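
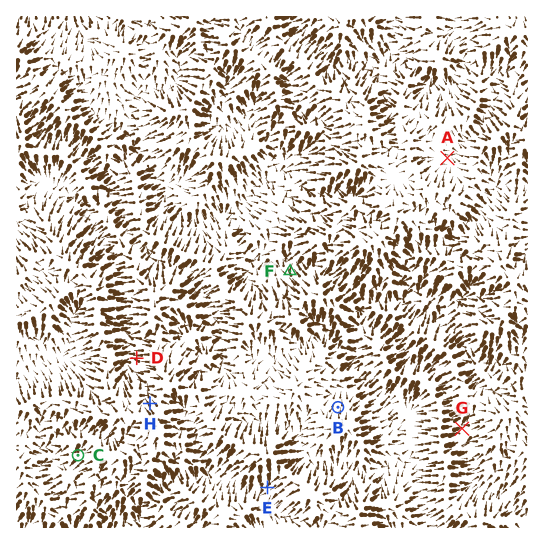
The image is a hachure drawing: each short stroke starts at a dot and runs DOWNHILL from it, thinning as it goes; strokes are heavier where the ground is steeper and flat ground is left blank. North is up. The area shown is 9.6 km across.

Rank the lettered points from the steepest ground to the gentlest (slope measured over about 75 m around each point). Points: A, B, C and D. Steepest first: D C B A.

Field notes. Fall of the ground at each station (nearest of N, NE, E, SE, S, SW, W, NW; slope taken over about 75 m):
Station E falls SW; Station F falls N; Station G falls W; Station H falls NW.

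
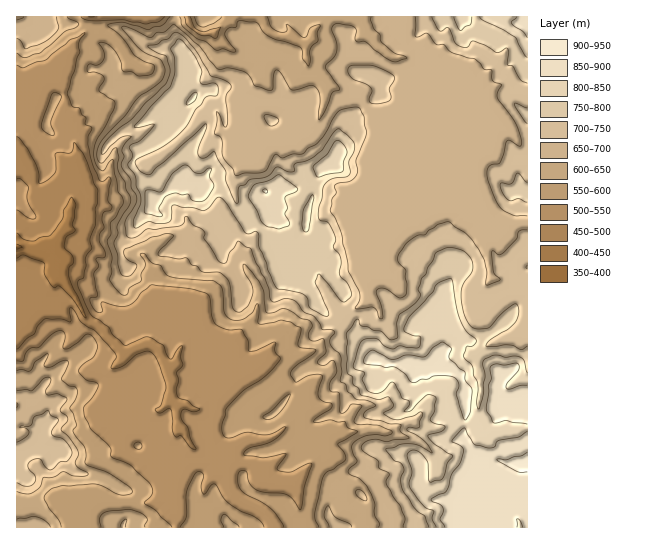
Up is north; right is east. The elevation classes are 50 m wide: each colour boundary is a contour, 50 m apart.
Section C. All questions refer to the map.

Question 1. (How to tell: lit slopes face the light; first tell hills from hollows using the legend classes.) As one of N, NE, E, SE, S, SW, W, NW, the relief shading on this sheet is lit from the SE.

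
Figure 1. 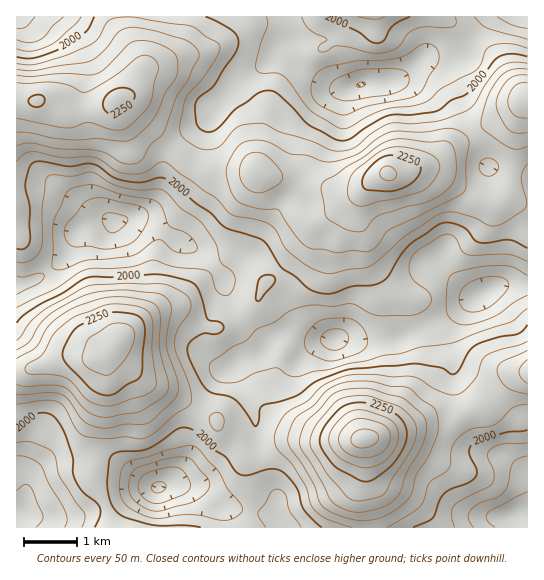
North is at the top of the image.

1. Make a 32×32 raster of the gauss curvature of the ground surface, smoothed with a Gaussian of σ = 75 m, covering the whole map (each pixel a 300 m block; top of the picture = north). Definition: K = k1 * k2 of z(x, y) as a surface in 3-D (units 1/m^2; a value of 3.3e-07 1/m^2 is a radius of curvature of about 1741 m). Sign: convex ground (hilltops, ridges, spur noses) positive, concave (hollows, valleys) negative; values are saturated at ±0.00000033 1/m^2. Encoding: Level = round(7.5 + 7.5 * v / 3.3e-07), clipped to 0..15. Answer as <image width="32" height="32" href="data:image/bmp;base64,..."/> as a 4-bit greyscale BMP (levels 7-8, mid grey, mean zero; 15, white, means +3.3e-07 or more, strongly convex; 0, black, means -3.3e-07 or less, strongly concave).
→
<image width="32" height="32" href="data:image/bmp;base64,Qk12AgAAAAAAAHYAAAAoAAAAIAAAACAAAAABAAQAAAAAAAACAAATCwAAEwsAABAAAAAAAAAAAAAAABEREQAiIiIAMzMzAERERABVVVUAZmZmAHd3dwCIiIgAmZmZAKqqqgC7u7sAzMzMAN3d3QDu7u4A////AJeYgzV2d4dnh1Z3Z3Znict3h2E3+WR4V4WKy5lneHiIeHima/2XV3jLdnd5eHeIhZh5h1i6p4iGeHdlRIl3qHiXdmU2h2hmhFd3iql2d3mHZnZGeZVnlnZ1af/+ZmaHiHiWaIeIdch3Z1i92lZGamhr+Xd3dzOYZkd4ioZmRolniIasiKk0dmeJaZd3aHh1RedFiIiIeNp3eDSYaHZ6dobCVrmGZ5iJaGc5hld3dneElpeYuWq3iHl3f/Y4lnZ4eXepmN6HhphodmzHV4ZleHlmiXqrUoR2aXdnZ4eHV6l3d5d4h1aXmIh2aHd4ionudjh3d3d3ZXl5Z3l3ZnhUi6VjNleHWIZHd1d3d2WahGeH6FdomFirZ5l4h4iXiah4Z4idaalVmHaJiJeIhne6eHZ3d3utdXh3dkh3dYd3hnmXhnl4eGh4Z5d3iFdneHJXiYlWhYhneGeqdWdJf4eWSHaLhtjcVIdW63ZlJf9pibxjeYdjeXV1Z6p3hoqah2dZdWeId2Z0aYdmh3eYZoaGJXd4iDnId4mndodnh3l3hER4jHdLqpeMlniHmndodod1rFuHOKlneGdohnqPfKd3Z793d3hmeneIaGZIa3hmZ6h6qWV3ebhod3iHiGWXSWizNbyHeIiHh4d4mHdn2Xh3M2eIeHdodoh2d2dndjeHdmZ5"/>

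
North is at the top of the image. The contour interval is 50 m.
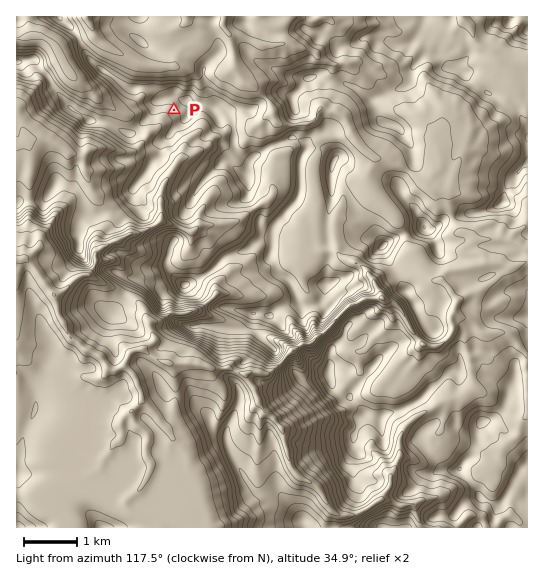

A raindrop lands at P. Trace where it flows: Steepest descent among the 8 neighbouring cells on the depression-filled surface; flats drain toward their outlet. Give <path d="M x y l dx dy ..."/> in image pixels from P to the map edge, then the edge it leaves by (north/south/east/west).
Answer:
<path d="M174 110l-1 0-12 12-2 4-4 4-4 1-4 4 0 2-13 14-16 0-5-2-20 0-8 6-7 0-1-1-8-1-6-6-17-8-21 0-7 7-1 0"/>
exit: west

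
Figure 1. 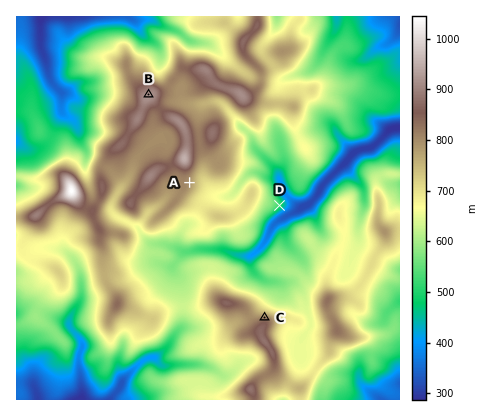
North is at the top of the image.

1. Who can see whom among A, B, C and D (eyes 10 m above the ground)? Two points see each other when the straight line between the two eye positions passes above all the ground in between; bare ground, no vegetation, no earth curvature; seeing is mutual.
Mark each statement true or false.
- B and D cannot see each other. true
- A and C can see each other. true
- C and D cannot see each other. false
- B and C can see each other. false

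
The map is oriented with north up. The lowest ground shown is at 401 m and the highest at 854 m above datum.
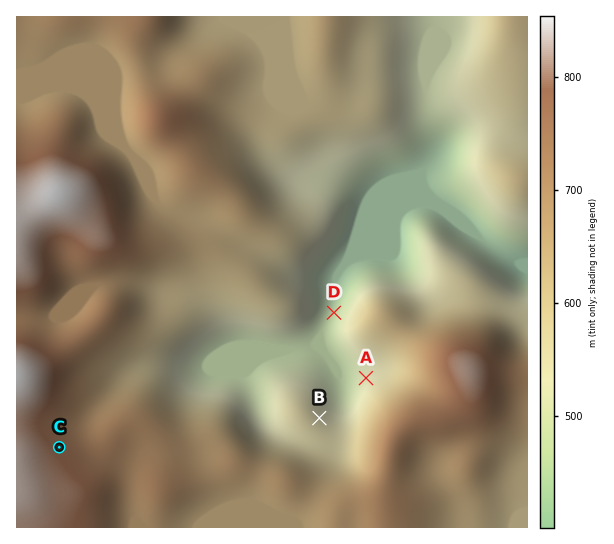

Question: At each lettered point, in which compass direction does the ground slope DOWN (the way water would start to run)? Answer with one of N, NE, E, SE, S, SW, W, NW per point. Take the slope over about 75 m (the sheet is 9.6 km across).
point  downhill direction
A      W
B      NE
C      NE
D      NW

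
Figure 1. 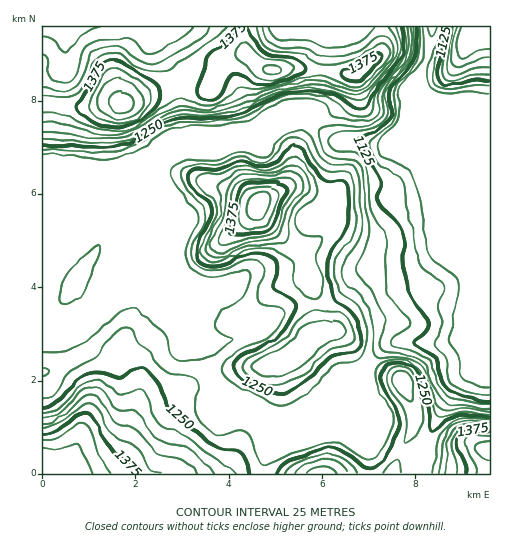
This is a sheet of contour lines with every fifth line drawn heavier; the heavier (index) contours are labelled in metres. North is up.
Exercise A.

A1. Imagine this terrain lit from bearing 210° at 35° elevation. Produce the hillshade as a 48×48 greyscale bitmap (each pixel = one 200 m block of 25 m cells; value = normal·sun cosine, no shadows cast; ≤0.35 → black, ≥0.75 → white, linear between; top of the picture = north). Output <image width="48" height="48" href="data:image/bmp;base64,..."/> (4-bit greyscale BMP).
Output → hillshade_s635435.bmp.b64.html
<image width="48" height="48" href="data:image/bmp;base64,Qk32BAAAAAAAAHYAAAAoAAAAMAAAADAAAAABAAQAAAAAAIAEAAATCwAAEwsAABAAAAAAAAAAAAAAABEREQAiIiIAMzMzAERERABVVVUAZmZmAHd3dwCIiIgAmZmZAKqqqgC7u7sAzMzMAN3d3QDu7u4A////AIh3dmZmd2ZmVVZmZ3dlREQzRnd4mqq7u3d3dmZmZmZmVVZmZ3ZURDMzVneIiqu8u2Z3dmZmZmZlVFZmZ4dlRDI0eIiJmqvMqUV3dlVmVVZlRFZ3aIiIdlVoiIiZmZmoZTVnZVVmVVZlVWd3eIiIiIiIiJmZmHZTEDRWZUVmZWZlVniHiImIiIiIiJq6hmQgAERVVEVmZmd2d4iIiZqZiIiIiJzKdUMQAGVWVUVnd3d3iIiJmrupmIiIib3JUzMQAId2VEVnd3eIiImazMuqmYiIit7IMiIiI4iHVEVndmd3eJq83cuqqZiImtylISNFZoiHZVZ3dmZneJrN3Lu6qZmZmqhSATVniHeHdmd3dmZmd4mqqZmqqZqqmGMAAlZ4iGd3d4iIdmd3d4h2ZmeJmau6hkEAE1Z4iHd3eImId3d4iIh2VFZ4mau5dlQ0RWaIiIiHd4iId3eIiZmHZlZ4iZqXZneIiHeIiJmIh3eHd3eImZmZiHeId3dlRnmZiHiIiJmZiId3ZneIiImZmZmHZmVERnd3d3eIiJmZmIh3ZniIiIiImqqYh2VEVmZmZ3eIiImqmIh3eIiIiIh4mqu6qXVEVmZneIiIiIiZmIiIiIiIiZiImqq7qWVFZnd3iIiIiIiYiIiIiIiJq7qpmZqql1VWZ3d3d3Z4iImIiIiIiIiazdy6qpmZhlVneHd3dmaIiIiHiIiIiIib3u3Mu7uph2eIiHd3ZmiIiIiIiIiIiIibzd3N3dypiIiZiIh3Z4iIiIiIiIiIiIiaqrzN7tuYeImYh4h2Z4iIiIiIiHiIiIiZiIrN7sl2d4iId3dmeIiIiIiIiIiIiIiJmIm83JdmeIiHZmZmeIiIiIiIiIiIiIiJqqqruoZniIh2RWZmeIiIiIiIiZiIiIibzMuqmHZ5mYh1RWd3eIiIiIiImZmIiIms3cupdmaJmIh1Rnh3eIiIiIiImZmIiIrN3KmHQzV3dndlVoh2eIiIiIiImYiIiJq7qGZkEAJERFVURmZmiIiIiIiZmZiZiJmXUzRCAAJDM0RDNFVXiIiIiKq7u7qpmIh1MzQxATVUMzQzM1Z4iIiIiN3d3d3LqYh3ZnZTRndlQ0RERXiIiIiIiN7u7u7typmYiIh3iIdkNGd3iJiIiIiIiMzd7v/9y7u6qqqpmIdURpq8y7mIiIiIiMzN3v/tzM3e7u3bqYh2ebze7KiIiIiIiLu7zd3Lu83v//7ty6mImrzdyXZ4iIiIiJmJq7qYiJvN7u3MzMu7vM3dt0NoiIiIiGVWiZh2Vniru7qrze7u///+t0R4iau6qlRWiIdkRGiZmYib3v/////+uHeYmt7czWZomYZTJGeJmIir3d3d3dy6qZmpm93d3XeJmXUyJGeImYmruXd3eHd2iZmYiqzMzHeJmGQzRWd3iImqhCIjRFVVZ4dlaJvLu2eIhlRFZ3d3d3iIUhIjRVZmZlQyR5u6qmeIdlVWeIh3d3eGQzVWZ3d3dlMRN5qpmXeIdmZ3iIiHd3d2RFZ3eIiIdlMRJpqpiQ=="/>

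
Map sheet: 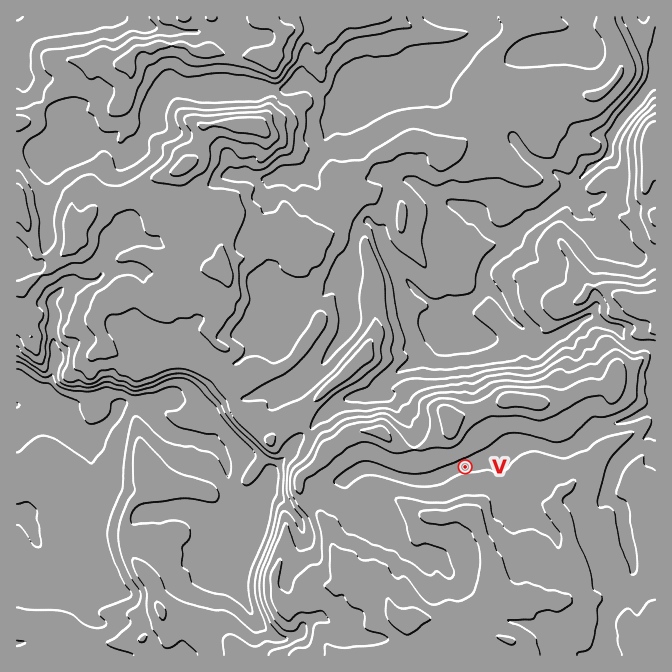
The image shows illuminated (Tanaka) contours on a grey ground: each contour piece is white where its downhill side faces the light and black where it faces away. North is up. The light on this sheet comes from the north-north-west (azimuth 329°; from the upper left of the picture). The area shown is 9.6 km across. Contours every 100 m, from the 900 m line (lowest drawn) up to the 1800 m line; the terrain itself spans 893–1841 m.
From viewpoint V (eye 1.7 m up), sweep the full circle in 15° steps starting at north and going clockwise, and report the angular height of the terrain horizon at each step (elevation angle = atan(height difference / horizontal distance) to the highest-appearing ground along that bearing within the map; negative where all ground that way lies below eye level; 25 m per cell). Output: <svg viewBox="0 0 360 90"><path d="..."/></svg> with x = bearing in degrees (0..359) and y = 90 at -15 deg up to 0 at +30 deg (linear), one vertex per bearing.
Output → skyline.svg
<svg viewBox="0 0 360 90"><path d="M0 30l15 8 15-3 15 4 15 12 15 9 15-7 15-2 15 0 15-5 15-12 15-13 15-2 15 4 15 5 15 8 15 10 15 9 15-2 15-9 15-5 15-11 15-14 15 0"/></svg>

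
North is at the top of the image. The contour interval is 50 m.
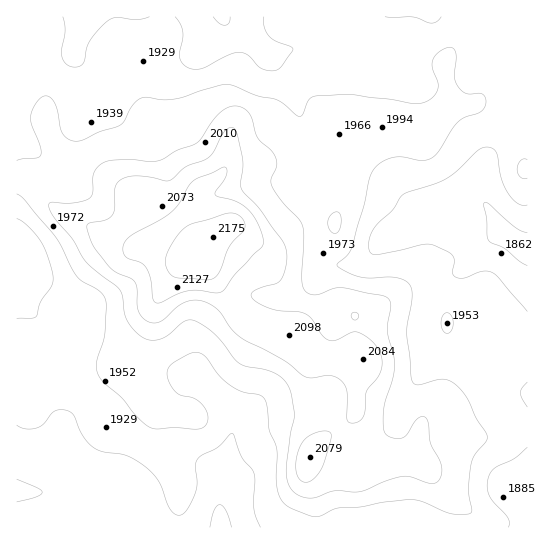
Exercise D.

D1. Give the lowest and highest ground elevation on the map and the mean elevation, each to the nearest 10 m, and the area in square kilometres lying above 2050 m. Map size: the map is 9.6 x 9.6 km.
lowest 1820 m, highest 2180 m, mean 1960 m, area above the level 10.8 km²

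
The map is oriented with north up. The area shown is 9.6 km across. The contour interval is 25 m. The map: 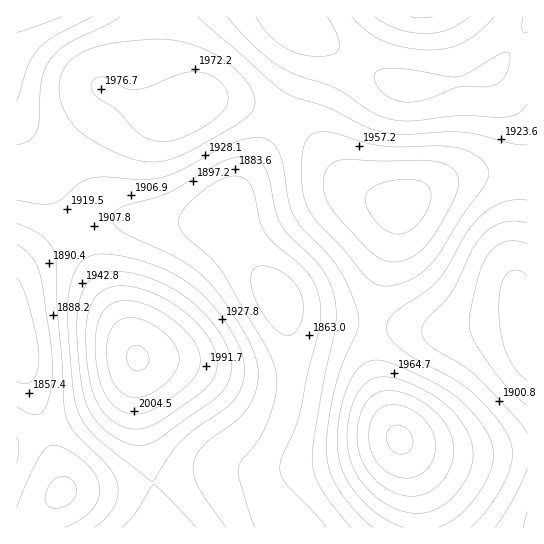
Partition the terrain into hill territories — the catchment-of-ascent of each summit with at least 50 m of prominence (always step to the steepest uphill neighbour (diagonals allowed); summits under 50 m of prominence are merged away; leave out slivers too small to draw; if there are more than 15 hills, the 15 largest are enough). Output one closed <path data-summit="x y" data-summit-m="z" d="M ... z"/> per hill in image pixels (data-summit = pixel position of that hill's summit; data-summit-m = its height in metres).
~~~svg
<path data-summit="402 205" data-summit-m="2012" d="M527 27l-27 38-9 8-34 10-35 4-15 0-14-4-26-14-64-40 4 9 0 13-14 43-20 40-34 53-15 28 5 15 19 29 28 35 5 11 9 8 23 7 60 4 53 7 27 0 60-8 9 2 6 9z"/><path data-summit="138 358" data-summit-m="2053" d="M225 217l-39 6-29 0-34-4-21 2-41 19-30 19-15 14 0 73 45 136 0 11-20 22-2 13 249-1-15-18-9-19-4-15 4-17 11-17 10-24 6-23 1-40-4-29-9-27-31-39-19-29z"/><path data-summit="399 439" data-summit-m="2055" d="M283 307l9 47-1 40-6 23-10 24-11 17-4 17 4 15 9 19 16 19 239-1 0-192-6-10-13-2-56 8-27 0-121-12-15-6z"/><path data-summit="187 106" data-summit-m="1993" d="M291 16l-274 0-1 105 63 72 26 20 18 6 34 4 29 0 37-6 16-30 34-53 26-53 8-30 0-13-4-9-10-8z"/><path data-summit="421 17" data-summit-m="1952" d="M527 16l-235 1 1 4 8 6 73 46 27 12 21 2 35-4 34-10 36-44z"/>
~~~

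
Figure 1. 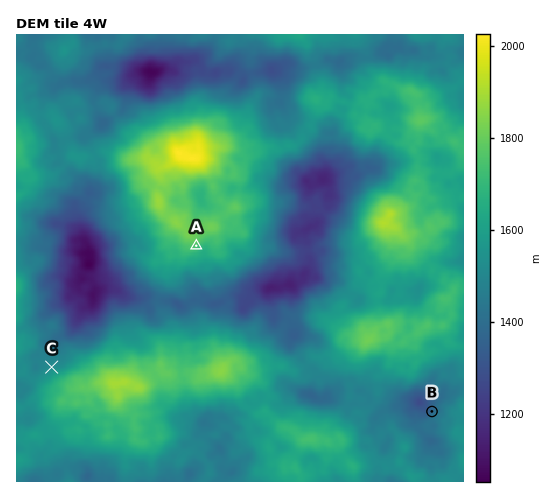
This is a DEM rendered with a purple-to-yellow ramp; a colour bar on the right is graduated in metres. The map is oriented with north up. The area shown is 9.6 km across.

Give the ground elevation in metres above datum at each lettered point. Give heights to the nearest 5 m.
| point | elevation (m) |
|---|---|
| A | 1745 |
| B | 1380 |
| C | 1525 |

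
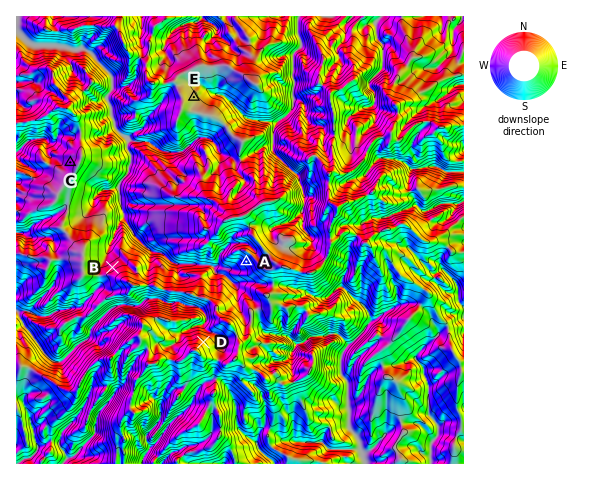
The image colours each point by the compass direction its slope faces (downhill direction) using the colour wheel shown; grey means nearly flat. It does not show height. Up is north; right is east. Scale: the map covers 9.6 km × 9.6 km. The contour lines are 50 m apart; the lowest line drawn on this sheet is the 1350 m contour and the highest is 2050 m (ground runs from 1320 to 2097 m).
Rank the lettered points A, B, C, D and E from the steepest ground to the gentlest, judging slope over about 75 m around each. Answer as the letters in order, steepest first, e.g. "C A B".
A D B C E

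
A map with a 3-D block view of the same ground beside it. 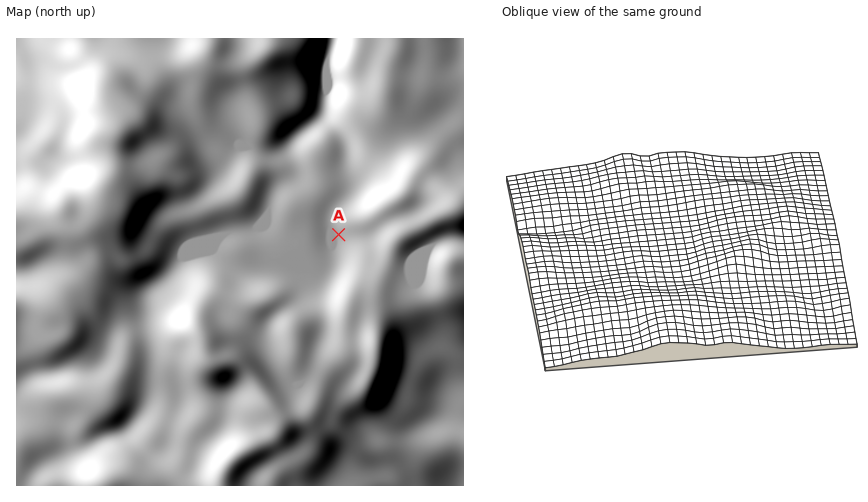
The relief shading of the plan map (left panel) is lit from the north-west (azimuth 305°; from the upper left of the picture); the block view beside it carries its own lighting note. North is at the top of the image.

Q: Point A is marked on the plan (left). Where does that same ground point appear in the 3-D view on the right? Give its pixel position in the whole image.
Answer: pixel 654 212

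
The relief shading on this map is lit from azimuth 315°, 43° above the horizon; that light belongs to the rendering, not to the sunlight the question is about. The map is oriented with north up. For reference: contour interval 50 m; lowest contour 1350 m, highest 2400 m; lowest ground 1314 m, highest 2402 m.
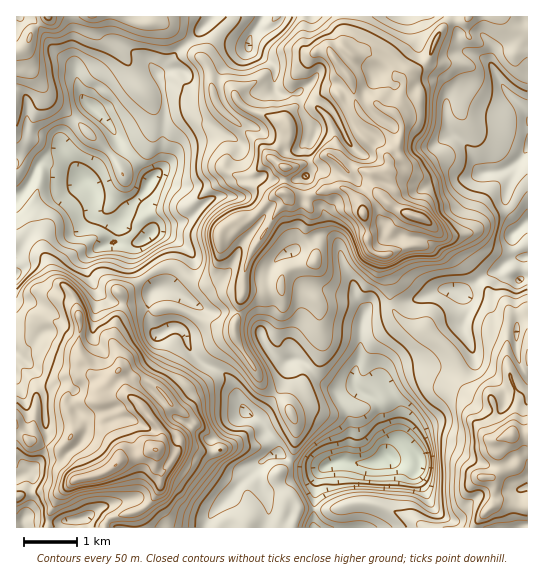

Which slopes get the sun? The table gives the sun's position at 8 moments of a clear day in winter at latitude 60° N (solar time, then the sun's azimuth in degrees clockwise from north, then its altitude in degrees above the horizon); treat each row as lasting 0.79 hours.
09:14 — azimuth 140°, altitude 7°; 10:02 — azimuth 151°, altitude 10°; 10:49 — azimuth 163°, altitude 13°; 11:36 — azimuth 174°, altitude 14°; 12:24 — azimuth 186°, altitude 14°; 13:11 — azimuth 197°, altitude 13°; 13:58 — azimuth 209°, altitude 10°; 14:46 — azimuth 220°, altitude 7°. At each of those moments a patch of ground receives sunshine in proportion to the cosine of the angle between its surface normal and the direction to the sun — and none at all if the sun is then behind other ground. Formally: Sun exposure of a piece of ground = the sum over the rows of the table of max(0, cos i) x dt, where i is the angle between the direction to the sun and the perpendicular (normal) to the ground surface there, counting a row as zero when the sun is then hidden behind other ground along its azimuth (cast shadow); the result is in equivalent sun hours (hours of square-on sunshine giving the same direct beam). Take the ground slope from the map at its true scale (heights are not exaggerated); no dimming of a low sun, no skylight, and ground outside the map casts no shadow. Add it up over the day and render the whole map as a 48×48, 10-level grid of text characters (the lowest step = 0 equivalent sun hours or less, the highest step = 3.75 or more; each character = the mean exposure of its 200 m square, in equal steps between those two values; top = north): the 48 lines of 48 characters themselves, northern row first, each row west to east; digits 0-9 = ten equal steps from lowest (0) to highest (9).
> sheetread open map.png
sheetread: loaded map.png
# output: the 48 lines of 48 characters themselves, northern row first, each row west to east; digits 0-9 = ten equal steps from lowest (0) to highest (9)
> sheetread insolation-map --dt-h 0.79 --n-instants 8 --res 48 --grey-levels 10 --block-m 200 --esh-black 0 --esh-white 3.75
017657998742233343113431100000000000000013654433
116987667788766420024200000000000000000144445543
244677764468888500020000000000012100001444644433
553356776434665320000000332352122321001432256434
542234455542354564100000234575223432003433214554
553233444442222133100001135623511232234555542564
764223555443223223110121045212442012322454333366
355422456554323223332000000145232011213433333236
445641024555433324526300001324532321223322333213
457762002444433433652563101231443244234322322223
446875200344434553355213431111133422355323322233
433446631144434443212400021000023231354212333333
566335783024444432100120000000001102211011333343
454235655113654222100024100045100022200123344441
441333444314521234430035664112312122221023322211
522321112553101234444210000000001222111111000112
312100001352000002321110221145610100000110001223
110000001110011122000004564376430340000110001124
110000000000013430000023599757663366310000000245
111000000000000211013432787899977335897100002563
110000000000000123335515655545762213469832466410
210000000000000024555247544213566200244899985203
210000000000000002574275311123368868999976655433
100000000000012101552353113553369999989986553100
000000000000344311432321135674357986556777630000
011230000002322333323322333334435876554333320000
244331000232000033444654444322336544421001121000
112341000012123201234766554443344332100111111212
233234200011123431001466665444443343211112221232
233312200010000122223332565443333344432100232211
332111002000000012334111345544443455544310132111
322122001100000002345201344555554565444320022111
122223200010000001355510121456654455433322012202
201223211320000000035641111255543345432221000221
111324312200100000234574101134333235543221000131
012211222310010011233476201211212323665332121021
011322444453002002222256411221122244576542012000
001231221124200211100024542344455566556543000000
100221110000100024000013565568766565555323400000
410111000000001123000111566897655200024322331344
774220000002222242124444468853210000001421244576
575310000125763655899852026210000000000321135533
322200002787646656764211122000000000000232000345
001224799998756577653223421000000000000132364465
023279999987686776653223310000000000000134665321
865699875311498765421222332000012100000045411321
644798620025885444211122333545567653100035326666
332310012998654333223233324578877665420001289887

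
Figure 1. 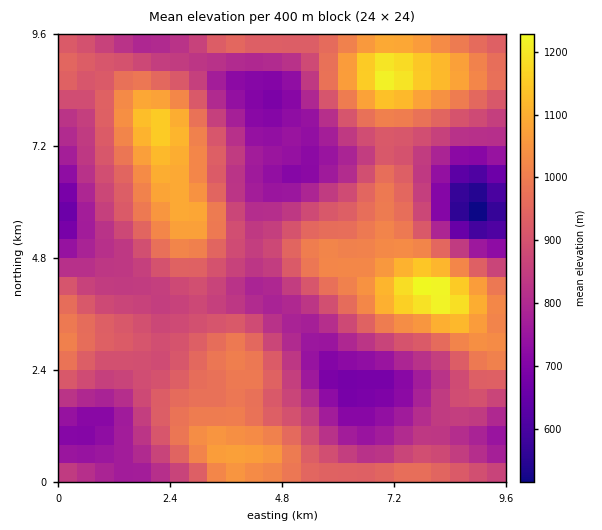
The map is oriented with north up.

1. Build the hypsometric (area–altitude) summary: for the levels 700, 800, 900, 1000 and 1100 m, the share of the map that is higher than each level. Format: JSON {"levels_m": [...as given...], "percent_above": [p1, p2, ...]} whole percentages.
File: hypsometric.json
{"levels_m": [700, 800, 900, 1000, 1100], "percent_above": [96, 77, 48, 21, 6]}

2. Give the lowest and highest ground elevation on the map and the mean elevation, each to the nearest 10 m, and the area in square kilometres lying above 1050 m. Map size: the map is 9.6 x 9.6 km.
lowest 500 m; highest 1250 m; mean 900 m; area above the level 11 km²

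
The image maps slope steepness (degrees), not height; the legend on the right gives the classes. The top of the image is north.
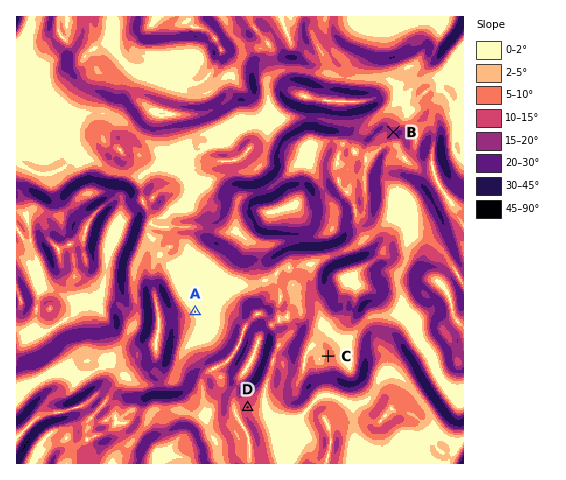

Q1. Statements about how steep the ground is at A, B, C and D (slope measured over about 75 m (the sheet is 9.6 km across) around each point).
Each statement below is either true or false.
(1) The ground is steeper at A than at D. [false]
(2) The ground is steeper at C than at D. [false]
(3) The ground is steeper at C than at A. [true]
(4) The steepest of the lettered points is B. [true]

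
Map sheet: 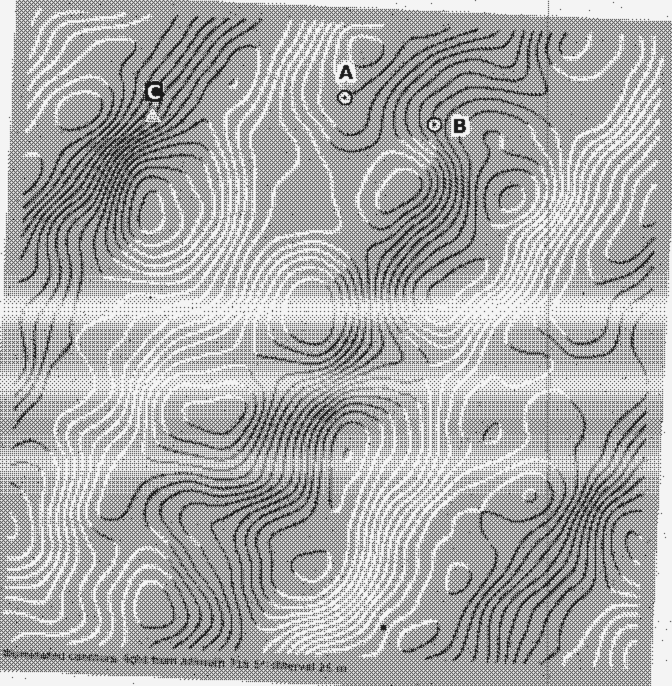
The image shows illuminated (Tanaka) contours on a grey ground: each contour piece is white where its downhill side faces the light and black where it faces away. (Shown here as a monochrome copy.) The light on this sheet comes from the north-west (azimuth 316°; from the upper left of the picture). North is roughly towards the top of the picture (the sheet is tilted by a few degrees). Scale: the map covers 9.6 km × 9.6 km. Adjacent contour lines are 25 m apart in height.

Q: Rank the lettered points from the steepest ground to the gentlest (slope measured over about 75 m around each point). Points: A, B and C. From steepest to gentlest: C B A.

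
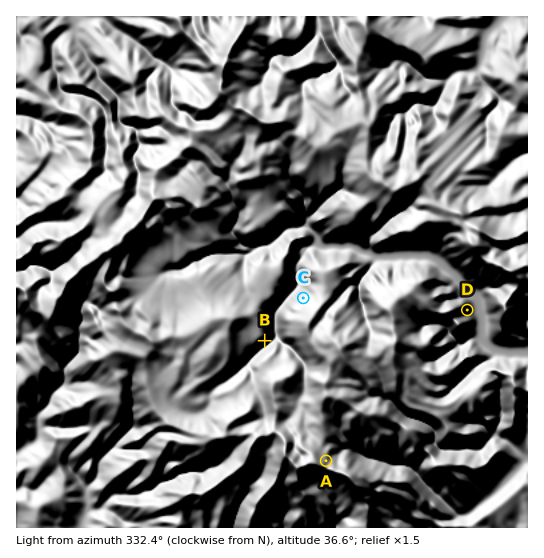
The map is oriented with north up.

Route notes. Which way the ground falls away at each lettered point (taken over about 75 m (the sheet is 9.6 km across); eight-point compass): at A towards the NE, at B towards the SE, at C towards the NW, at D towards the E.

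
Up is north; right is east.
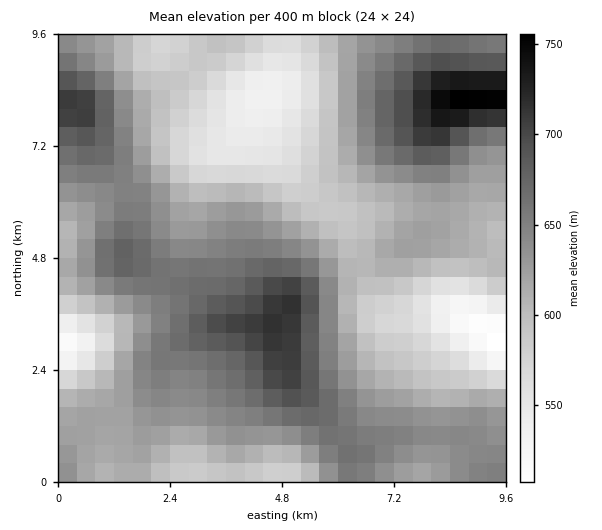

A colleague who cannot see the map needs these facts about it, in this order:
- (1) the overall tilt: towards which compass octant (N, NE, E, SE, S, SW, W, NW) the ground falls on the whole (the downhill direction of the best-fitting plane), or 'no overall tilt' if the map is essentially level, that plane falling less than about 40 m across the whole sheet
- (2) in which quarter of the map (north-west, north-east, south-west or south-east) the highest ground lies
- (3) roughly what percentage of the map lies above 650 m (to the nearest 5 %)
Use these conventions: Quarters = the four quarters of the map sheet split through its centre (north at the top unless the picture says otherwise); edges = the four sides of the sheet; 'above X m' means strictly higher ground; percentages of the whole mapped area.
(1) No overall tilt - high and low ground are spread across the sheet.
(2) The highest point lies in the north-east quarter of the map.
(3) About 30 % of the map lies above 650 m.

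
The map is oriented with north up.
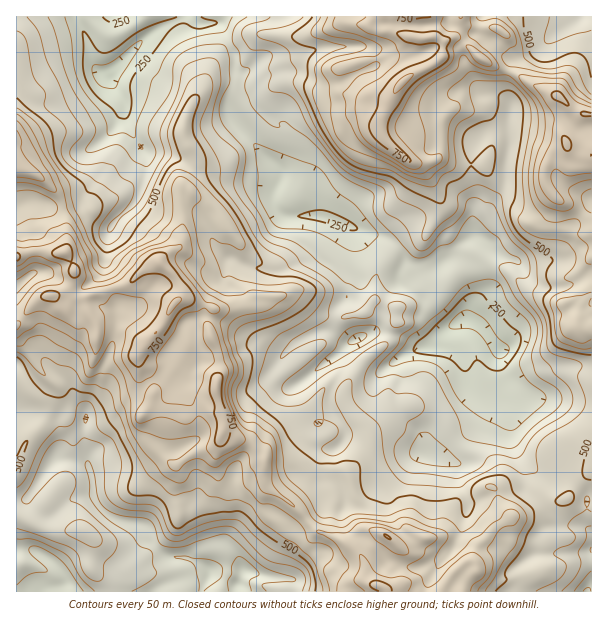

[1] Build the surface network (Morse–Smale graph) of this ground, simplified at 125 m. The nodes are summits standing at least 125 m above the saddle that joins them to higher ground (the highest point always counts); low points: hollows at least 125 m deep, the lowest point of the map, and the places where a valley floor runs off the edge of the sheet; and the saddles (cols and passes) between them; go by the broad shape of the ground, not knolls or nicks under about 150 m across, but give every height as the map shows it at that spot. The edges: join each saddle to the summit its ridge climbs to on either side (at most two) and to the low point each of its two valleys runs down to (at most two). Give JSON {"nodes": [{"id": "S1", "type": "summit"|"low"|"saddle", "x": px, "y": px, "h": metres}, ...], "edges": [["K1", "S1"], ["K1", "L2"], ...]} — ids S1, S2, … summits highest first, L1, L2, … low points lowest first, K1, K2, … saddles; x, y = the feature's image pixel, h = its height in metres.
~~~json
{"nodes": [
{"id": "S1", "type": "summit", "x": 402, "y": 83, "h": 813},
{"id": "S2", "type": "summit", "x": 173, "y": 305, "h": 810},
{"id": "S3", "type": "summit", "x": 380, "y": 587, "h": 771},
{"id": "S4", "type": "summit", "x": 560, "y": 96, "h": 759},
{"id": "S5", "type": "summit", "x": 20, "y": 170, "h": 739},
{"id": "L1", "type": "low", "x": 110, "y": 77, "h": 176},
{"id": "L2", "type": "low", "x": 500, "y": 351, "h": 180},
{"id": "L3", "type": "low", "x": 243, "y": 570, "h": 259},
{"id": "L4", "type": "low", "x": 587, "y": 591, "h": 293},
{"id": "L5", "type": "low", "x": 582, "y": 17, "h": 401},
{"id": "K1", "type": "saddle", "x": 308, "y": 521, "h": 629},
{"id": "K2", "type": "saddle", "x": 509, "y": 71, "h": 615},
{"id": "K3", "type": "saddle", "x": 63, "y": 209, "h": 608},
{"id": "K4", "type": "saddle", "x": 501, "y": 524, "h": 605},
{"id": "K5", "type": "saddle", "x": 576, "y": 485, "h": 488},
{"id": "K6", "type": "saddle", "x": 338, "y": 318, "h": 397},
{"id": "K7", "type": "saddle", "x": 456, "y": 444, "h": 361},
{"id": "K8", "type": "saddle", "x": 230, "y": 44, "h": 341}],
"edges": [["K1", "S2"], ["K1", "S3"], ["K1", "L1"], ["K1", "L3"], ["K2", "S1"], ["K2", "S4"], ["K2", "L5"], ["K3", "S2"], ["K3", "S5"], ["K3", "L1"], ["K4", "S2"], ["K4", "S3"], ["K4", "L1"], ["K4", "L4"], ["K5", "S2"], ["K5", "L2"], ["K5", "L4"], ["K6", "S1"], ["K6", "S2"], ["K6", "L1"], ["K6", "L2"], ["K7", "S2"], ["K7", "L1"], ["K7", "L2"], ["K8", "S1"], ["K8", "S2"], ["K8", "L1"], ["K8", "L2"]]}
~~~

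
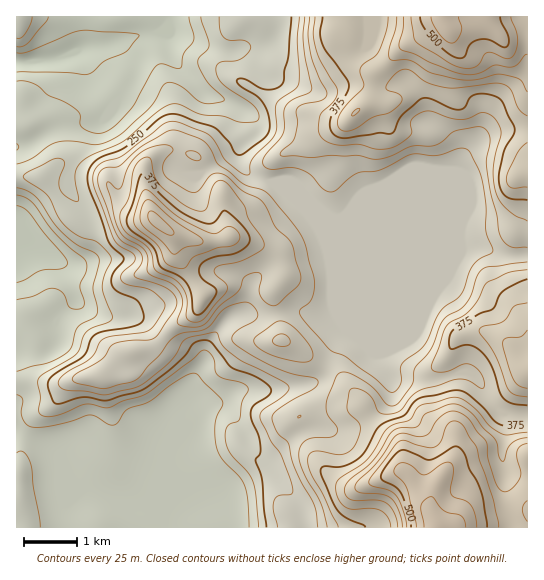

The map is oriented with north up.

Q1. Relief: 130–570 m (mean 295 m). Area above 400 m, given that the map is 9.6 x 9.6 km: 13.1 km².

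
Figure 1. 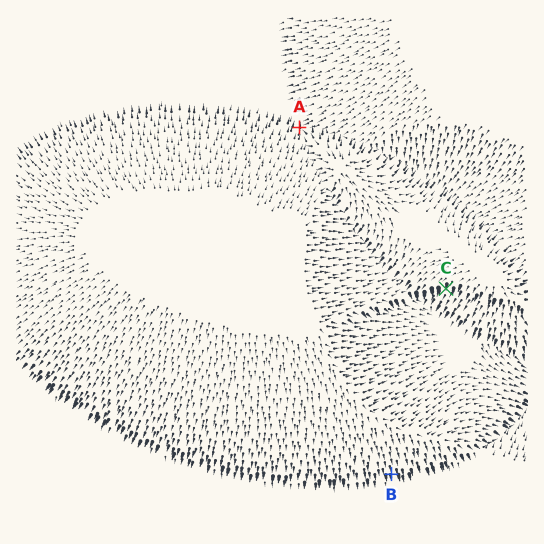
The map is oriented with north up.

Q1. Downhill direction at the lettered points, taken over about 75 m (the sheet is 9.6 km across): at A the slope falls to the N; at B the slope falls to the S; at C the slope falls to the S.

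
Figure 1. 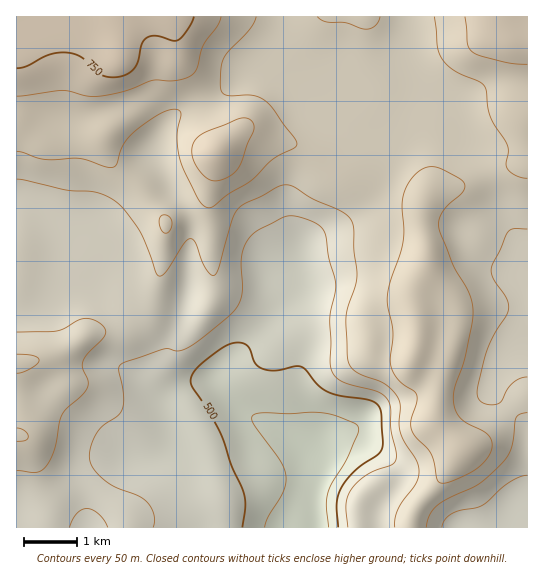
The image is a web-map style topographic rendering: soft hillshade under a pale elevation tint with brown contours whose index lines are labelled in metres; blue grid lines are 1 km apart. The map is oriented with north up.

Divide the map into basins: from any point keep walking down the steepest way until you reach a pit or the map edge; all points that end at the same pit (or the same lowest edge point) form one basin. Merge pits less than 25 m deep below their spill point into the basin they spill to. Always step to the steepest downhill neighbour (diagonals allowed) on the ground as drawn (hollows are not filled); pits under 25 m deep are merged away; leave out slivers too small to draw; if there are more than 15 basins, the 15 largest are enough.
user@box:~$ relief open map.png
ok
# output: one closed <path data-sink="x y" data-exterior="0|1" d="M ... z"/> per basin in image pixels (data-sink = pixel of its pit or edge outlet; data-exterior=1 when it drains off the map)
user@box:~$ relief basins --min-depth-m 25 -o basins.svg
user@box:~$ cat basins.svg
<path data-sink="318 455" data-exterior="0" d="M527 16l-511 1 1 511 394-1 5-18 27-31 17-28-25-28 6-47 12-42 2-24-6-14-22-24 0-18-4-19 1-32 7-10 28-7 30-16 39-7z"/><path data-sink="515 527" data-exterior="1" d="M527 163l-25 2-13 4-30 16-28 7-7 10-1 32 4 19 0 18 22 24 6 14-2 24-12 42-6 47 25 28-17 28-27 31-5 14 0 5 117-1z"/>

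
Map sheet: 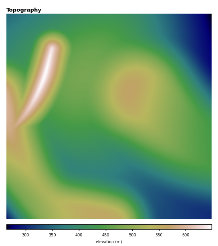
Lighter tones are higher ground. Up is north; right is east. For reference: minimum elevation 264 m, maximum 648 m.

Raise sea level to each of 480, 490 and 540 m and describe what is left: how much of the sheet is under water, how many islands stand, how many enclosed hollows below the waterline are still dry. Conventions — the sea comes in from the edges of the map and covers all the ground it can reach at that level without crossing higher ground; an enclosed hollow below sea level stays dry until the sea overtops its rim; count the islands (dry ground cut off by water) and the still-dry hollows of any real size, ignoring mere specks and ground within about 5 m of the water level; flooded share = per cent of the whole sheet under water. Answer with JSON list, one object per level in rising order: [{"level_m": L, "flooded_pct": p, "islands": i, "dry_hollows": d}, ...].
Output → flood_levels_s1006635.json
[{"level_m": 480, "flooded_pct": 67, "islands": 1, "dry_hollows": 0}, {"level_m": 490, "flooded_pct": 70, "islands": 1, "dry_hollows": 0}, {"level_m": 540, "flooded_pct": 89, "islands": 1, "dry_hollows": 0}]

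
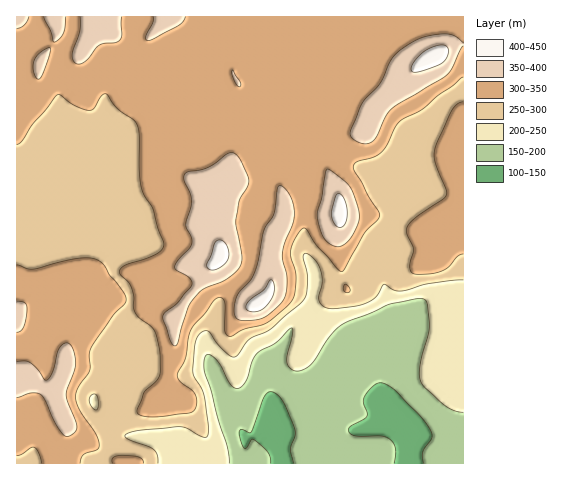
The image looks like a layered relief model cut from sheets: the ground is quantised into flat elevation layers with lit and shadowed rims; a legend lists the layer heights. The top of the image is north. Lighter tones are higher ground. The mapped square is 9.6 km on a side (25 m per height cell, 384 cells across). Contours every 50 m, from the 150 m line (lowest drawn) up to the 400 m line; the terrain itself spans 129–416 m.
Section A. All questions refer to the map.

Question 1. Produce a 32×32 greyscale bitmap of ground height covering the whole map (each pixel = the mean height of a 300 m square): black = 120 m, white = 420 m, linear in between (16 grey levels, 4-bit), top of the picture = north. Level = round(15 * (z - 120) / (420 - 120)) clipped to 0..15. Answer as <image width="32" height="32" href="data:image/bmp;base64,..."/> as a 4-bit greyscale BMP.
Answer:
<image width="32" height="32" href="data:image/bmp;base64,Qk12AgAAAAAAAHYAAAAoAAAAIAAAACAAAAABAAQAAAAAAAACAAATCwAAEwsAABAAAAAAAAAAAAAAABEREQAiIiIAMzMzAERERABVVVUAZmZmAHd3dwCIiIgAmZmZAKqqqgC7u7sAzMzMAN3d3QDu7u4A////AJmrmZmYZVZjIhEjMzMhEiKZq6mHdmVmUyERIzIiIRIimay5d3dmd0IhASMiERESI6q8p3iZmZdCIRIzIiEREjS7zId4maumMzISMyIhESNFzMyXeJmqhTRCIzMiIRI0VczMqHeImXQ1QzRDMiIjRFW7vLl3eJp0VlM0VDMiIzRVu7y5h3irhXhlRFVDMyM0VburupiIvJeJh2RVRDMzNFXLqruomry5i8yWVVVDMzRVu6qrqZqrupvu2WZ3dkREVaqqqqmaq8urzut2iYdnZVWZqqqZmrvN3L3bdomHeJmHmZmZmZmr3u282neZh3iamZmZmZmZms3tvNp5u5d4mZmZmZmZmZrN3Kvbm92oiZqqmZmZmZmazdyqzKvuyZiau5mZmZmZmrzcqryr7rmIiaqZmZmZmarMzLq7q92oiIiamZmZmZmrzM3LupvLmIiImpmZmZmZq7vMuqmrupmIiKqZmZmZmaqqu6qZq7u6mIiqmZmZmZmaqqupmZqrzKiImpmZmZmZmqq7qZmZms25iJqqmZmZmZmru7qZmZq9y6mJq5mZmZmZqru6mZmarNzKmKuqqpmZmaq7upmaqqrN3bm8uruqqpmqu7qZmqqqve7bu7vMu7uqqqupmZqqqrze7Lq7zcu7u6qrqZmaqqqqvMvLzL3cu8y6q7mamZmZqqqq"/>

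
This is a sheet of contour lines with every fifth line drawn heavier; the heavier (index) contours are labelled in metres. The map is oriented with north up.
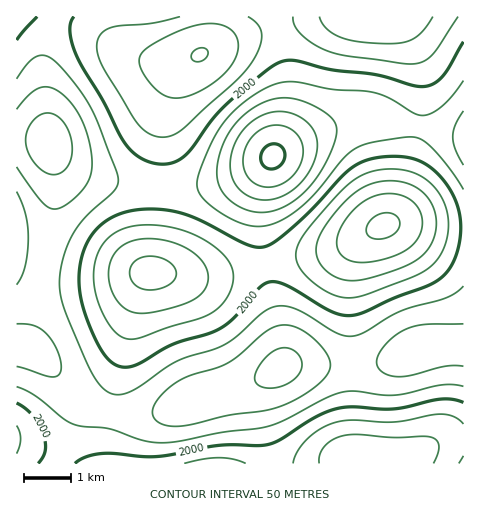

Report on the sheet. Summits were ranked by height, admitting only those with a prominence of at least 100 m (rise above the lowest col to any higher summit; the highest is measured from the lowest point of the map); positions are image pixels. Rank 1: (273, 157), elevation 2261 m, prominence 471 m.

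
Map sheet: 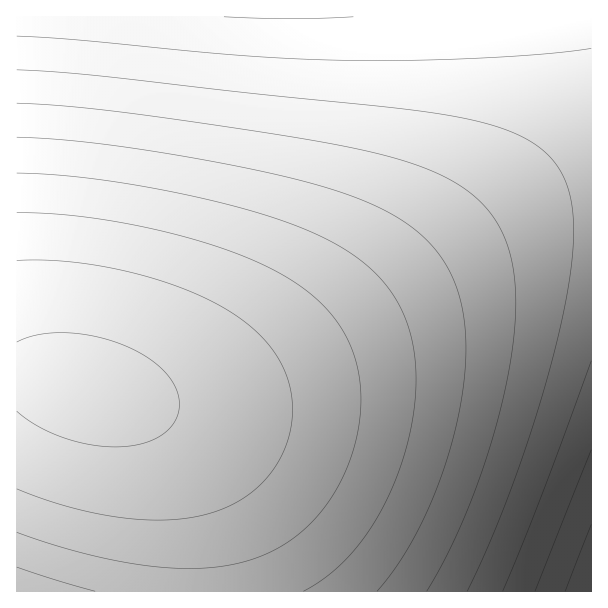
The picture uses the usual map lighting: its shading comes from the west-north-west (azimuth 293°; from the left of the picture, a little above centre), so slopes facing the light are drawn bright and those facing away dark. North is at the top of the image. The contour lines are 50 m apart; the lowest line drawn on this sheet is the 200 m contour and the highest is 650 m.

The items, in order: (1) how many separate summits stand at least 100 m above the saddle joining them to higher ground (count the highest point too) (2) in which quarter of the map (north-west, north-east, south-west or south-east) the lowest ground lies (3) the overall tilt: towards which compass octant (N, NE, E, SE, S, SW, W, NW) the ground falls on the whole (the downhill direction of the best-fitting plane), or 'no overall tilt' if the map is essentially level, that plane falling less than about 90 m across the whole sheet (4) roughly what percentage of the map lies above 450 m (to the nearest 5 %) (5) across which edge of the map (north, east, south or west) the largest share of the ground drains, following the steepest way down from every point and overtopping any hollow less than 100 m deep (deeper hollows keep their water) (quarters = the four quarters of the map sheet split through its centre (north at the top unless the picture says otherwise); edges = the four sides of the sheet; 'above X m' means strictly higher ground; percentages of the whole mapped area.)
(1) Counting only tops that stand 100 m proud, the map has 1 summit.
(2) The lowest ground is in the south-east quarter.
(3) Overall the map slopes down towards the north-east.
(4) Ground above 450 m makes up about 55 % of the sheet.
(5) Drainage is mainly to the north: more ground falls towards that edge than towards any other.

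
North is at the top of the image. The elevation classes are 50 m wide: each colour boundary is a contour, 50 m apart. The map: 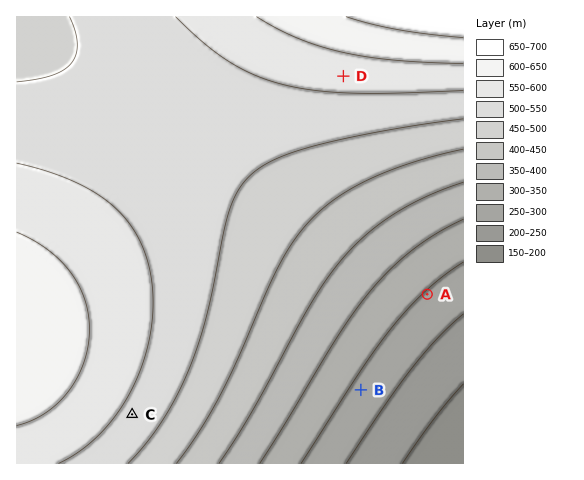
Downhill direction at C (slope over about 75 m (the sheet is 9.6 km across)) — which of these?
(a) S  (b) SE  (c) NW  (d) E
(b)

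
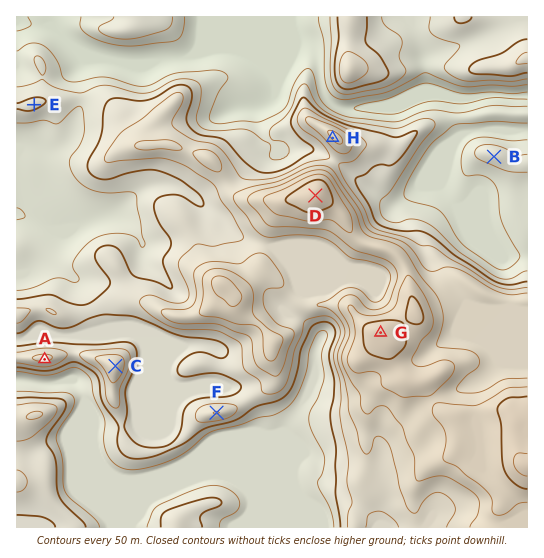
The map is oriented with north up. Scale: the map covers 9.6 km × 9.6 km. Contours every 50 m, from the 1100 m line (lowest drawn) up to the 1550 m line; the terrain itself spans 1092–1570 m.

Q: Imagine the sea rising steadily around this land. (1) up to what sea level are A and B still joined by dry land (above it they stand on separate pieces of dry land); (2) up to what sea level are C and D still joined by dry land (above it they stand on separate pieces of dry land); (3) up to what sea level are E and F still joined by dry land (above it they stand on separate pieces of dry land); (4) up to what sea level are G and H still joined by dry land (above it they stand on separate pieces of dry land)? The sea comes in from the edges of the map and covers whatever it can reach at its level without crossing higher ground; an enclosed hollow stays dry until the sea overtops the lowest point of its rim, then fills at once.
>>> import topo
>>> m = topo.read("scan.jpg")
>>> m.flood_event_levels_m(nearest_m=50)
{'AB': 1150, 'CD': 1250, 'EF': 1200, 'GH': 1300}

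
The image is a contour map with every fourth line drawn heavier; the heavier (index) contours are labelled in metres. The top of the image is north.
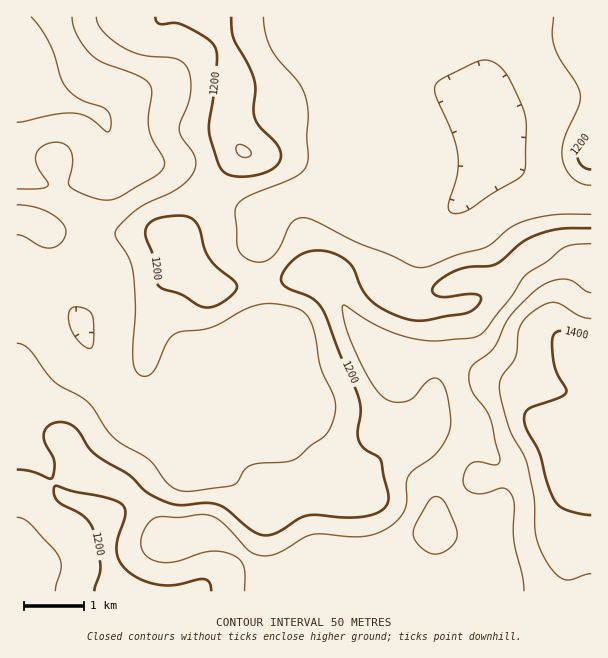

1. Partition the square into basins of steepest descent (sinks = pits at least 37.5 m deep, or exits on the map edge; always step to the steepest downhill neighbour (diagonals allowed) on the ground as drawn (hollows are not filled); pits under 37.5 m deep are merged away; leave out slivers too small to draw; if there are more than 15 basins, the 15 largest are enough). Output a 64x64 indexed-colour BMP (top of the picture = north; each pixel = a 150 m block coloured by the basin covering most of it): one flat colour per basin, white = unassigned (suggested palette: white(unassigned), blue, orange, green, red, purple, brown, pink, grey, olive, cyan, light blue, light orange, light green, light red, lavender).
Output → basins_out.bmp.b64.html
<image width="64" height="64" href="data:image/bmp;base64,Qk12CAAAAAAAAHYAAAAoAAAAQAAAAEAAAAABAAQAAAAAAAAIAAATCwAAEwsAABAAAAAAAAAA////ALR3HwAOf/8ALKAsACgn1gC9Z5QAS1aMAMJ34wB/f38AIr28AM++FwDox64AeLv/AIrfmACWmP8A1bDFABERERERERERERERERERERERERERERERERERERERERERERERERERERERERERERERERERERERERERERERERERERERERERERERERERERERERERERERERERERERERERERERERERERERERERERERERERERERERERERERERERERERERERERERERERERERERERERERERIiIiIhEREREREREREREREREREREREREREREREREREREiIiIiIhERERERERERERERERERERERERIiIREREREREiIiIiIiIhEREREREREREREREREREREREiIiIhERERESIiIiIiIiIREREREREREREhEREREREREiIiIiIRERERIiIiIiIiIiERERERERERESEREREREREiIiIiIiERERIiIiIiIiIiIRERERERERERIhEREREREiIiIiIiIREREiIiIiIiIiIiEREREREREREiIREREREiIiIiIiIiIREiIiIiIiIiIiIhERERERERESIiIREREiIiIiIiIiIiIiIiIiIiIiIiIiIiERERERERIiIiISIiIiIiIiIiIiIiIiIiIiIiIiIiIiIiIiIREREiIiIiIiIiIiIiIiIiIiIiIiIiIiIiIiIiIiIiIiIhESIiIiIiIiIiIiIiIiIiIiIiIiIiIiIiIiIiIiIiIiERIiIiIiIiIiIiIiIiIiIiIiIiIiIiIiIiIiIiIiIiIREiIiIiIiIiIiIiIiIiIiIiIiIiIiIiIiIiIiIiIiIRESIiIiIiIiIiIiIiIiIiIiIiIiIiIiIiIiIiIiIiIRERIiIiIiIiIiIiIiIiIiIiIiIiIiIiIiIiIiIiIiIREREiIiIiIiIiIiIiIiIiIiIiIiIiIiIiIiIiIiIiIRERESIiIiIiIiIiIiIiIiIiIiIiIiIiIiIiIiIiIiIRERERIiIiIiIiIiIiIiIiIiIiIiIiIiIiIiIiIiIiIhEREREiIiIiIiIiIiIiIiIiIiIiIiIiIiIiIiIiIiIRERERESIiIiIiIiIiIiIiIiIiIiIiIiIiIiIiIiIhERERERERIiIiIiIiIiIiIiIiIiIiIiIiIiIiIiIiIREREREREREiIiIiIiIiIiIiIiIiIiIiIiIiIiERERERERERERERMyIiIiIiIiIiIiIiIiIiIiIiIiIiERERERERERERERMzIiIiIiIiIiIiIiIiIiIiIiIiIiERERERERERERERMzMiIiIiIiIiIiIiIiIiIiIiIiIiERERERERERERERMzMyIiIiIiIiIiIiIiIiIiIiIiIiEREREREREREREREzMzIiIiIiIiIiIiIiIiIiIiIiIiIREREREREREREREzMzMiIiIiIiIiIiIiIiIiIiIiIiIRERERERERERERETMzMyIiIiIiIiIiIiIiIiIiIiIiIxERERMzMRERERETMzMzIiIiIiIiIiIiIiMzMzMyIiIzMRETMzMzMREREzMzMzMiIiIiIiIiIiIjMzMzMzMzMzMzMzMzMzMzMzMzMzMzMyIiIiIiIiIiIiMzMzMzMzMzMzMzMzMzMzMzMzMzMzMzIiIiIiIiIiIiMzMzMzMzMzMzMzMzMzMzMzMzMzMzMzMiIiIiIiIiIiIzMzMzMzMzMzMzMzMzMzMzMzMzMzMzMyIiIiIiIiIiIjMzMzMzMzMzMzMzMzMzMzMzMzMzMzMzIiEREREREREREzMzMzMzMzMzMzMzMzMzMzMzMzMzMzMRERERERERERERMzMzMzMzMzMzMzMzMzMzMzMzMzMzMxEREREREREREREzMzMzMzMzMzMzMzMzMzMzMzMzMzMzERERERERERERERMzMzMzMzMzMzMzMzMzMzMzMzMzMzMREREREREREREREzMzMzMzMzMzMzMzMzMzMzMzMzMzMxERERERERERERERMzMzMzMzMzMzMzMzMzMzMzMzMzMzERERERERERERERETMzMzMzMzMzMzMzMzMzMzMzMzMzMREREREREREREREREzMzMzMzMzMzMzMzMzMzMzMzMzMxERERERERERERERERMzMzMzMzMzMzMzMzMzMzMzMzMzEREREREREREREREREzMzMzMzMzMzMzMzMzMzMzMzMzMREREREREREREREREzMzMzMzMzMzMzMzMzMzMzMzMzMxERERERERERERERETMzMzMzMzMzMzMzMzMzMzMzMzMzERERERERERERERERMzMzMzMzMzMzMzMzMzMzMzMzMzMREREREREREREREREzMzMzMzMzMzMzMzMzMzMzMzMzMxERERERERERERERETMzMzMzMzMzMzMzMzMzMzMzMzMzERERERERERERERERMzMzMzMzMzMzMzMzMzMzMzMzMzMREREREREREREREREzMzMzMzMzMzMzMzMzMzMzMzMzMxERERERERERERERETMzMzMzMzMzMzMzMzMzMzMzMzMzERERERERERERERERMzMzMzMzMzMzMzMzMzMzMzMzMzMREREREREREREREREzMzMzMzMzMzMzMzMzMzMzMzMzMxEREREREREREREREzMzMzMzMzMzMzMzMzMzMzMzMzMzERERERERERERERETMzMzMzMzMzMzMzMzMzMzMzMzMzMRERERERERERERETMzMzMzMzMzMzMzMzMzMzMzMzMzMxERERERERERERERMzMzMzMzMzMzMzMzMzMzMzMzMzMz"/>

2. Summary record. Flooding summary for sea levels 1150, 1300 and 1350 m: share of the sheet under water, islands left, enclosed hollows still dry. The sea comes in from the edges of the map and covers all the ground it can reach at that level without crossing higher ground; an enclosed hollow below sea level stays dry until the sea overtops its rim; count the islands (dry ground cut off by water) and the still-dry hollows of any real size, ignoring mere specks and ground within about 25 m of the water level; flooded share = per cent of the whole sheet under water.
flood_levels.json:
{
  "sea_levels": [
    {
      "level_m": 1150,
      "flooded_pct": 43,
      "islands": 0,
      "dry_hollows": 0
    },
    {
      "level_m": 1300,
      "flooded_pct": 91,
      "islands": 0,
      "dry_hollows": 0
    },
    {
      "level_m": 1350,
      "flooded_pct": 94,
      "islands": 0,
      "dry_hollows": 0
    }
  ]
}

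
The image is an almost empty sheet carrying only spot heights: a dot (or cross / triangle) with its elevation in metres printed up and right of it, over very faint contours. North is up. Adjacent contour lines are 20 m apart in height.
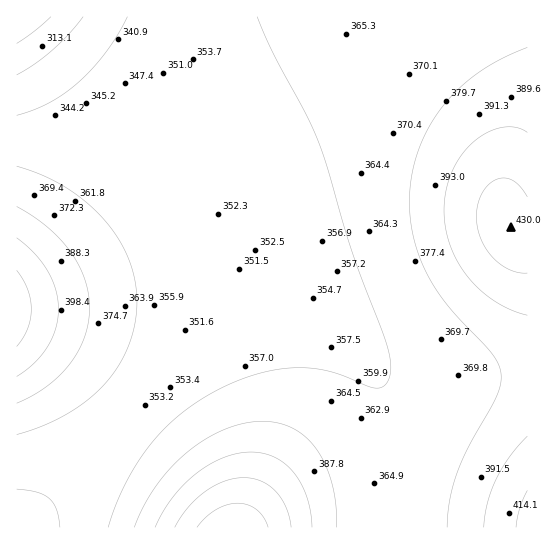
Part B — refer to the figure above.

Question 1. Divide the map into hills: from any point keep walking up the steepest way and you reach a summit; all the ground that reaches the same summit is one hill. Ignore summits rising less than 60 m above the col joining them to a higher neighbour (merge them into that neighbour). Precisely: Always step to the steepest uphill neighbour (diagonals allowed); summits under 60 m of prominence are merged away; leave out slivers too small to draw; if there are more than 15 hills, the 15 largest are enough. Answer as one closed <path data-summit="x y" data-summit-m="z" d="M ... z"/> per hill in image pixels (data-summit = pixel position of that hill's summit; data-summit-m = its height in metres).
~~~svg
<path data-summit="511 227" data-summit-m="430" d="M527 16l-500 1 28 34 82 91 47 61 19 35 8 20 6 27 0 18 18-6 19 0 19 3 22 7 24 12 18 12 30 30 13 22 7 27 0 118 141-1z"/><path data-summit="17 309" data-summit-m="431" d="M26 16l-10 1 1 511 5 0 19-19 112-120 50-60 14-26 0-18-6-27-8-20-19-35-47-61-82-91z"/><path data-summit="233 527" data-summit-m="454" d="M254 297l-19 0-14 4-26 38-42 50-130 138 363 1 2-106-5-31-8-18-15-20-15-16-26-18-36-16z"/>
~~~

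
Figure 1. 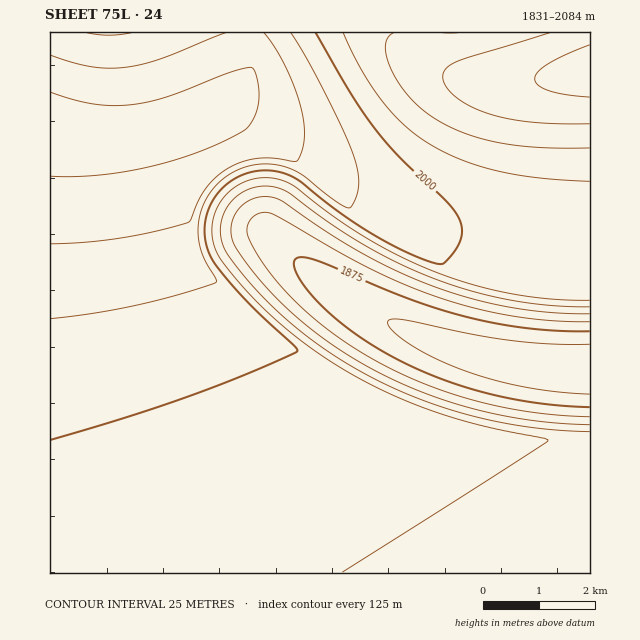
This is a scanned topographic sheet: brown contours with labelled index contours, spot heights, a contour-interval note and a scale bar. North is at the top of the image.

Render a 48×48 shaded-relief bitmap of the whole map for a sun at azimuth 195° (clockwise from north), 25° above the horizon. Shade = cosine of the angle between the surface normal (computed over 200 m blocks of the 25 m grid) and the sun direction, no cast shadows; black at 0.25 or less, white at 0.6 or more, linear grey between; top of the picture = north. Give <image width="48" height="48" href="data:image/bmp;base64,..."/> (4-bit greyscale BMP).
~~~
<image width="48" height="48" href="data:image/bmp;base64,Qk32BAAAAAAAAHYAAAAoAAAAMAAAADAAAAABAAQAAAAAAIAEAAATCwAAEwsAABAAAAAAAAAAAAAAABEREQAiIiIAMzMzAERERABVVVUAZmZmAHd3dwCIiIgAmZmZAKqqqgC7u7sAzMzMAN3d3QDu7u4A////AIiIiIiIiIiIiIiIiIiIiIiIiIiIiIiIiIiIiIiIiIiIiIiIiIiIiIiIiIiIiIiIiIiIiIiIiIiIiIiIiIiIiIiIiIiIiIiIiIiIiIiIiIiIiIiIiIiIiIiIiIiIiIiIiIiIiIiIiIiIiIiIiIiIiIiIiIiIiIiIiIiIiIiIiIiIiIiIiIiIiIiIiIiIiIiIiIiIiIiIiIiIiIiIiIiIiIiIiIiIiIiIiIiIiIiIiIiIiIiIiIiIiIiIiIiIiIiIiIiIiIiIiIiIiIiIiIiIiIiIiIiIiIiIiIiIiIiIiIiIiIiIiIiIiIiIiIiIiIiIiIiIiIiIiIiIiIiIiIiIiIiIiIiIiIiHd4iIiIiIiIiIiIiIiIiIiIiIiIh3d3ZmVYiIiIiIiIiIiIiIiIiIiIiIh3ZVQzIiIoiIiIiIiIiIiIiIiIiIiIh3ZDIRAAAAEYiIiIiIiIiIiIiIiIiIh3ZDEQABERIiIoiIiIiIiIiIiIiIiIiHdTIQAREiIzMzNIiIiIiIiIiIiIiIiIh1MQARIjM0REVVVYiIiIiIiIiIiIiIiHUxABIjNERVVmZmZ4iIiIiIiIiIiIiIdkEBEiNEVWZnd3iIiIiIiIiIiIiIiIiHUhESM0RWZ3eIiZmZmYiIiIiIiIiIiIhjERIzRVZniImaqqu7u4iIiIiIiIiIiIYxEiNFVneImaq7vMzMzIiIiIiIiIiIh1IRI0RWd4maq7zM3d3d3YiIiIiIiIiIdSEjNFZ3iZq7zN3e7u7u7oiIiIiIiIiHQRI0VWeImrvM3e7u7dzLu4iIiIiIiIh0ESNFZ3iaq8ze7u7bqpmIiIiIiIiIiIhSIjRWeJmrzN7u7bqYiIiIiIiIiIiIiIYiNEVniaq83e7sqYiIiHd3d4iIiIiIiIQzRVZ4mrvN7uypiId3d3d3d4iIiIiIiHRFVmeJq8ze7bmId3d3d3d3d4iIiIiIiHZmZ3iavN3uyYd3d3d3d3d3d4iIiIiIiHd3iJmrzd7biHd3d3d3d3d3d4iIiIiIiIiJmqu83e2od3d3d3d3d3d3d4iIiIiIiImqu8zN3tqHd3d3d3d2Znd3d4iIiIiIiIm7zN3u7Zh3d3d2ZmZmZmZmZoiIiIiIiIis3u7+yYd3d3ZmZmZmZmZmZoiIiIiIiIiKvd7bmHd3dmZmZmZmZmZmZoiIiIiIiIiImqqYd3d2ZmZmVVVVVVVVVYh3d3eIiIiIiIiHd3dmZmVVVVVVVVVVVXd3d3d3d4iIiIh3d3ZmZlVVVVVVVVVVVXd3d3d3d3eIiId3d2ZmZVVVVVVVVVVVVXdmZnd3d3d3d3d3dmZmVVVWZmZmZmZmZmZmZmZmd3d3d3d2ZmZlVWZmZmZnZmZmZmZmZmZmZnd3d3dmZmZWZmZnd3d3d3d3d2ZmZmZmZmZ3d3ZmZmZmZmd3eIiIiIiId2ZmZmZmZmZmZmZmZmZmZneIiImZmYiIiGZmZmZmZmZmZmZmVWZmd3iImZmZmZmZmWZmZmZmZmZmZmZlVmZmd4iJmZmZmZmZmQ=="/>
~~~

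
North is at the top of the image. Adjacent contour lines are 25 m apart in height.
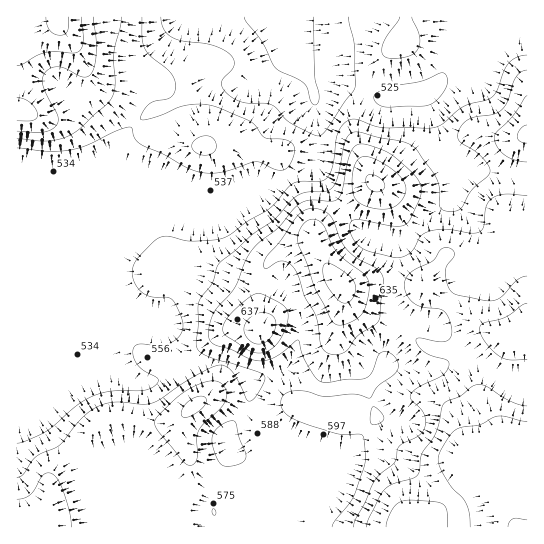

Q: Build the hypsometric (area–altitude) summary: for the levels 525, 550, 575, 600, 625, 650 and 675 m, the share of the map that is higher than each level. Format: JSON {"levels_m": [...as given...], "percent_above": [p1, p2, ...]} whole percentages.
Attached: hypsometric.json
{"levels_m": [525, 550, 575, 600, 625, 650, 675], "percent_above": [94, 68, 55, 34, 18, 9, 4]}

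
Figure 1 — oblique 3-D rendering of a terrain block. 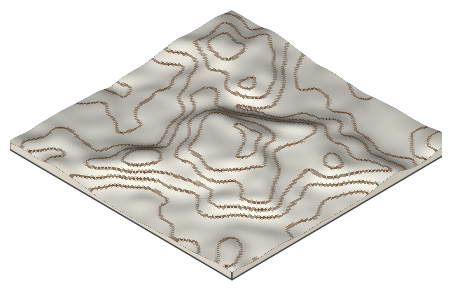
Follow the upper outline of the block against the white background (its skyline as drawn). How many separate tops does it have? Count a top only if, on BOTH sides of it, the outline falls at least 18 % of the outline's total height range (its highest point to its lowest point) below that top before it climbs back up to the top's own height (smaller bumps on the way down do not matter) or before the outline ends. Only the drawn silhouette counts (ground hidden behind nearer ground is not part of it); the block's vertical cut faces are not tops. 1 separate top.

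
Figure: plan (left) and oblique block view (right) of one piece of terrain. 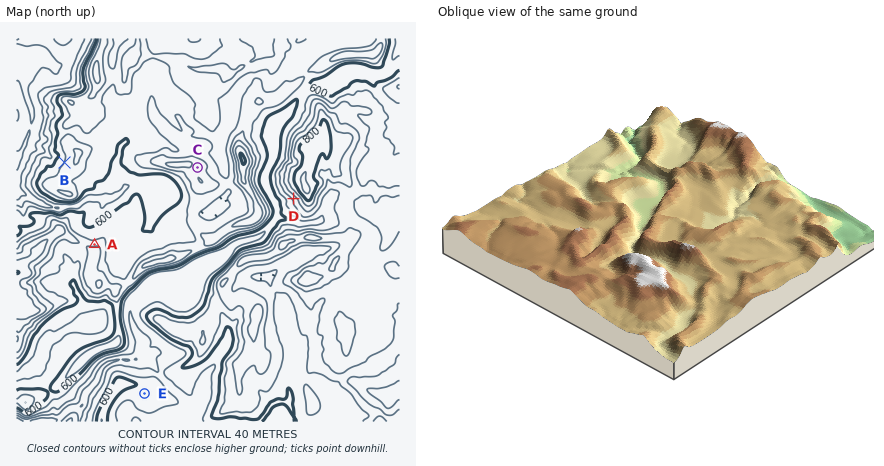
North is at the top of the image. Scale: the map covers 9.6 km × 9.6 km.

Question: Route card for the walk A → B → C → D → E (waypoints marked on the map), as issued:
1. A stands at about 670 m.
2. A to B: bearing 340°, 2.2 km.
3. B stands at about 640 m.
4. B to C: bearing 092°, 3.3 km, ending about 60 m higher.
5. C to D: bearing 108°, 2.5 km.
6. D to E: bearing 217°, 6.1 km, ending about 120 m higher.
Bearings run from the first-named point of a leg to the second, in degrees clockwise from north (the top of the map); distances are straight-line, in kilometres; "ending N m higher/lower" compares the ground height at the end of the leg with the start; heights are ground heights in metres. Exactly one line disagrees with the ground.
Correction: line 6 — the sense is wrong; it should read lower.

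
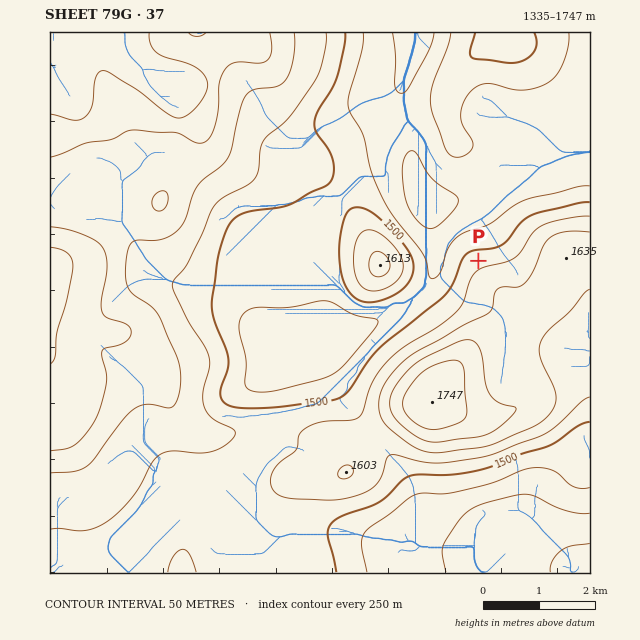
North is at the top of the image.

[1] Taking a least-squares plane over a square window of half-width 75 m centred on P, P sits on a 9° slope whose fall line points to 341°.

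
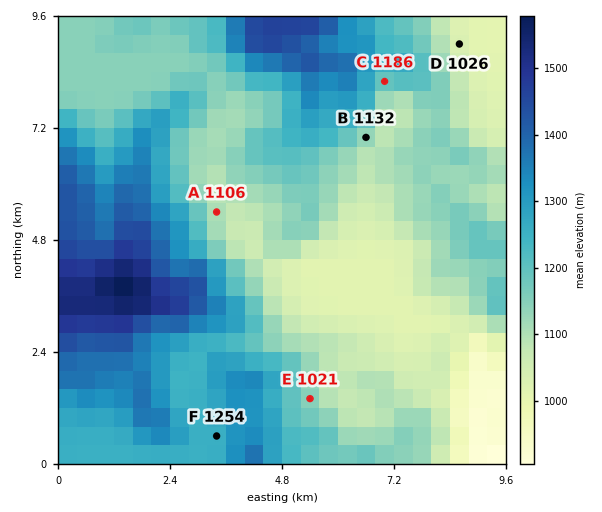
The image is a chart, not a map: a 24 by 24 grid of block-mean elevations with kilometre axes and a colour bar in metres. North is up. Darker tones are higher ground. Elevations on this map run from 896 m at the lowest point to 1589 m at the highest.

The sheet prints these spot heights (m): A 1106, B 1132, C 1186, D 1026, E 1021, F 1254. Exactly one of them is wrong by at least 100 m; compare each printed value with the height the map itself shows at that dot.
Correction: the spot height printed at E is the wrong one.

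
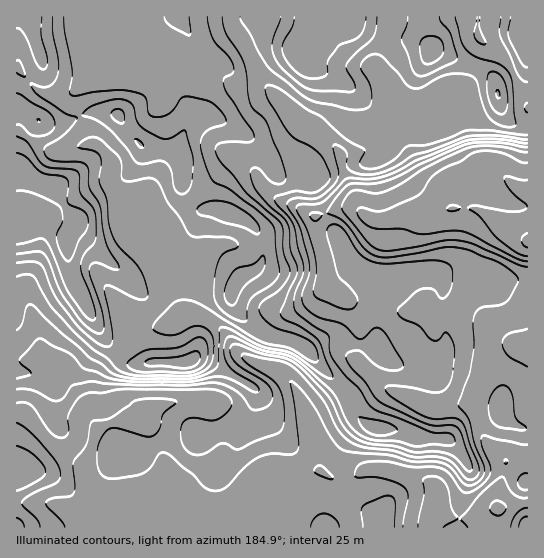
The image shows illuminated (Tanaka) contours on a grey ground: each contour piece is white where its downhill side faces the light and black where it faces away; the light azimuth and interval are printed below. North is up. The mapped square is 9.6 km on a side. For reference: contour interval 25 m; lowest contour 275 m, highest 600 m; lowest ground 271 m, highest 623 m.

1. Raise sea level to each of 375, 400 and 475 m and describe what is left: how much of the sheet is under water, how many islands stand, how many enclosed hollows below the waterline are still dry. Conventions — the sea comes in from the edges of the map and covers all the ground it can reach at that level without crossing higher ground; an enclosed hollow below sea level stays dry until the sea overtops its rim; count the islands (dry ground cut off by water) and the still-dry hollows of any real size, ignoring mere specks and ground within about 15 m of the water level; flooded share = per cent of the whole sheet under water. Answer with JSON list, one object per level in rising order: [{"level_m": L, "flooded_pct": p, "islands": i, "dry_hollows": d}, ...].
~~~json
[{"level_m": 375, "flooded_pct": 22, "islands": 0, "dry_hollows": 0}, {"level_m": 400, "flooded_pct": 34, "islands": 0, "dry_hollows": 0}, {"level_m": 475, "flooded_pct": 60, "islands": 0, "dry_hollows": 0}]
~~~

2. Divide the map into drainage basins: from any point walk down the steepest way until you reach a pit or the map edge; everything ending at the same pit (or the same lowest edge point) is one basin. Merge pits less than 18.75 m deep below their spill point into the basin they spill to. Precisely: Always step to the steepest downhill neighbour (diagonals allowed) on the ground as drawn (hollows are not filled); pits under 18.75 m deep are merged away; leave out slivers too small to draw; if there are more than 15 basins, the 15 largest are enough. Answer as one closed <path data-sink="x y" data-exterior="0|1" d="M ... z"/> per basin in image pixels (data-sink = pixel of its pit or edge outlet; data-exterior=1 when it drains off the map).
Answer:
<path data-sink="527 241" data-exterior="1" d="M422 16l-406 1 1 451 12-23 24-22 2-20 2 20 9 10 37 12 19 11 19-4 32-13 29 0 31-11 10-7 12-16 1-15-14-10-37-20-13-1 4-4 3-9-4-24 1-12 4-9 5-4 26-4 1 9 4 8 18 18 13 8 28 7 11 6 20-10 9-2 18 7 25 3 6 10 11 7 34 9 6 0 12-22 0-13-7-27 4-24-4-9-11-7 12 2 50-1 18 8 19-1 0-221-6 11-21 11-4 7-4-9-6-6-46-20-8-1-9-20z"/><path data-sink="498 509" data-exterior="0" d="M231 293l-22 3-9 5-5 18 4 27-6 12 12 2 16 8 35 22-1 15-10 14-12 9-31 11-29 0-32 13-19 4-19-11-37-12-9-10-2-20-2 20-24 22-9 20-4 4 1 59 511-1 0-98-18-6-9-9-1-23-13-14-10-5-19-4-13 0-11 7-11-3-33-11-6-4-6-10-25-3-18-7-9 2-20 10-11-6-28-7-13-8-18-18-4-8z"/><path data-sink="527 347" data-exterior="1" d="M491 272l-59 1 8 5 4 9-4 24 7 27 0 13-10 20 8-3 13 0 19 4 10 5 13 14 1 23 9 9 12 5 5 0 1-147-19-1z"/><path data-sink="479 38" data-exterior="0" d="M518 16l-95 0 0 7 4 16 6 12 8 1 46 20 6 6 4 9 4-7 21-11 5-7 1-13-8-12z"/>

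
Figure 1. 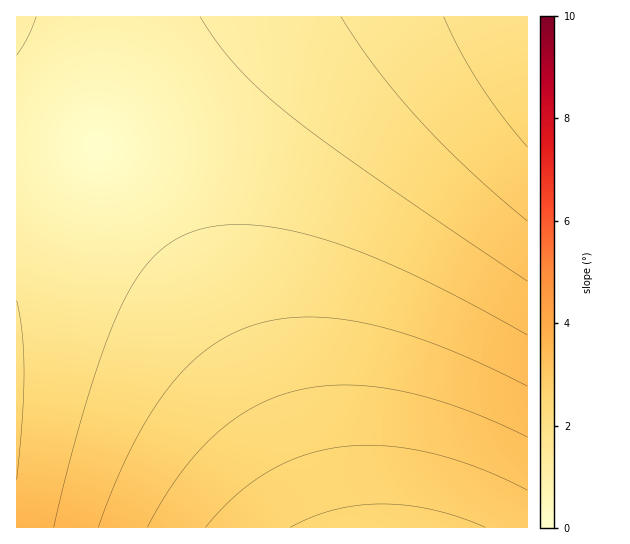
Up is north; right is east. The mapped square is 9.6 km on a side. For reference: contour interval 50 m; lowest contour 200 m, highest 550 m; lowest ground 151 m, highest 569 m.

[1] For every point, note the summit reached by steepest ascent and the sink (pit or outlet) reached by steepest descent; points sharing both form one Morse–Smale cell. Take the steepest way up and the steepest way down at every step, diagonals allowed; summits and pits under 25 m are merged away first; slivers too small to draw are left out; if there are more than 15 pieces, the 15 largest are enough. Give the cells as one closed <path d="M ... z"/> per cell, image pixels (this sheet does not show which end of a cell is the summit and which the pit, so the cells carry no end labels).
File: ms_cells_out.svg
<path d="M527 16l-266 0-63 45-101 85 54 67 57 89 61 117 48 109 211-1z"/><path d="M98 147l-17 13-65 59 0 308 299 1-46-109-50-98-59-95-33-45z"/><path d="M259 16l-242 0-1 47 82 82 73-62z"/><path d="M17 64l0 155 80-73-18-21z"/>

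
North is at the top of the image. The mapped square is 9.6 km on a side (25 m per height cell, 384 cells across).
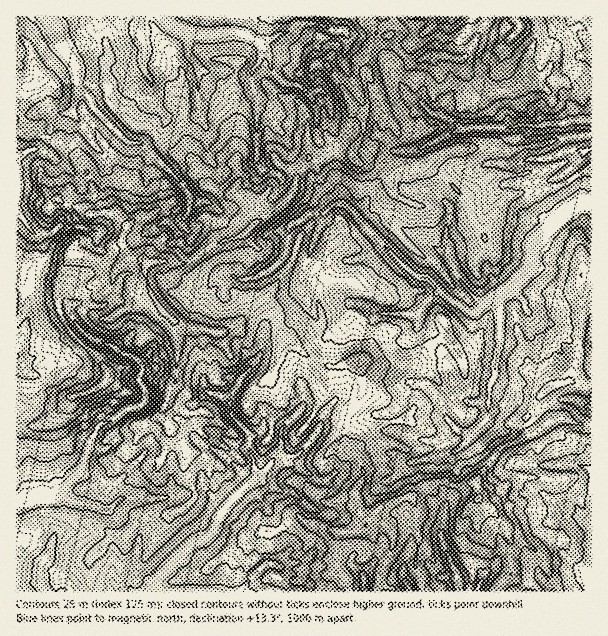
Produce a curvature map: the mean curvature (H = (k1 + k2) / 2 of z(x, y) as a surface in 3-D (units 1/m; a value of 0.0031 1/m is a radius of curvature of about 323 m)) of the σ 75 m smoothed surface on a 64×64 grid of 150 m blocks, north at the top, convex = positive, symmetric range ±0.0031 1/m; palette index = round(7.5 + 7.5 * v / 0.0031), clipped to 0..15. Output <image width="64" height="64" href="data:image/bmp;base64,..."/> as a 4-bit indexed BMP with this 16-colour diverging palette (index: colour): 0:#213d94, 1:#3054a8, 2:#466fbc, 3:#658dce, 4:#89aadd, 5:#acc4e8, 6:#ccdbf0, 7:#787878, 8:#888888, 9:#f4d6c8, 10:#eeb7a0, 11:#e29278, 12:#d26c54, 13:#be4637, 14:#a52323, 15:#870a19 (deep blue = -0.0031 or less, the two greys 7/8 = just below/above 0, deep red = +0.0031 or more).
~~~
<image width="64" height="64" href="data:image/bmp;base64,Qk12CAAAAAAAAHYAAAAoAAAAQAAAAEAAAAABAAQAAAAAAAAIAAATCwAAEwsAABAAAAAAAAAAlD0hAKhUMAC8b0YAzo1lAN2qiQDoxKwA8NvMAHh4eACIiIgAyNb0AKC37gB4kuIAVGzSADdGvgAjI6UAGQqHAKhmhVeYhmhmh1MzNUJFM2VqdrwJ/sB9nHDQz3V8tbmVp0eoeZdZalV6zKpohj39qorK6wf4MN1FEPBL/ZdLllWXV4mJl2lZlkWKzXeKQWFniZyVFeoU93sF5RO9Y4xlVadUaJmYaFfHVEabuJmjIlVIrGW1fWPlxgqWcss122R1qYRpiKpolMp1NYeLqom3SmJ7Y2lNkrmgO4ineVzXSZWplViHiXmznZdTM1iqqrdFhGp1WUq0m2CaisaLmYi7hJmXVmZoq8VbuGVTNrzMyHeYv+u6XKS4MLmNhNuEaLqVmYd4irp1mnaqeIYol7uIm/+od9ushLhQq4tp6nVEZ2WJqruplTWMy826hiR42CnvdAA4u6VV23B9qYx2VndVZVV3d1M0Nqh3mtyoUli1e9cEqJyV7IfIUUnuy3iHh1V2ZVVVZneTIBIRS7V0FnelQJ+6q4J6ztV0FK+XZHZEZ4RmZnWdqmiHaoRqVpZCVjNK+kSeshNrzNiZnYe3U0qpk3V3dkZphYmNpLs6eZUzfexgBGn2IEeLzpfvVJu83+3ElYh2Q1eoOK6T2TnNaERJhDqhJuqZM3dYVp2xJnZkV3GmiYeCjbuCjaPKfbOcOAQ0r8dp6HdBEjVYV+khI0IhM4aIibI2fNgXlL2mKMI9MnBq2ryWVX25YxNlj4ZnqIimZmd6khhWvCSYpiaWcV/B6gWrqZirymZ71Ed77rdmioSZmIhUB+icdL2DiDvxGeDfYGmXh2UySJZ0BIY3/bdUV8zcunhQOe/nq2Vl3hGkoC7wOpZ4iIrLlhiAN5eH/4rvZnu7qWEQeI7Dis/iDNO3ANg6uFRWnaZhf/gHmsZ+/5dVRqy1VYUAKPqGzrB/opyQXDaqhnY42oPKdweGeER5QJlWr/uYeroG7Vg0EG+GrKU7ommpq2W5VaNWGIZrtAAYqXmZvv6+6AfPqRCICuqqolumV6mIZWRKZtoViHncmL6GVVVkXvkwa6+2GukCvamDaZh2l2ZDRalKyCJnd5q8x1R2dkRM/bEETqYneHA6uGWJmYinh3irllu5UYq5iXqjJ5dlQ3+qsBddtkd+5gbJZ5qqrOuZm8p1a6hBm7h4arY6h2Zo/VAGRoy0Zl6mU7ppp2Z6y4dmqXWbmXF5t1hpyGmZhr5AAa+QfrNlijmBmpqGVld5dkV6h6qagkemeIe0h3Va8AaYR5VeiJz8jHOauWZnaGmphkeJp3yRXIaIdtS2hm8iq9pDV57f7LzrZYmId4ZodrvaJpy4WsJudFVXxsZmywv//FZr7pVlRqtmeXd3qFqkIiMG77Yls25TZ4i3t1blOGJdy63YU3ZVeYiah1mZZjBGZzLbUkR1njWIdqi3aNZUeSSbrXRGeFWIm6ZlWoVDSd3MglMIlUV3RomHuMdX14mLlMi6IkZnd7mr10N6d5q7qarNIthJZEWKqpnIx1jpV4e0dcUqZXZ1MSW9Y4qKu5iauTIb0J+GVFiHecjHVZtlRrklw2dmVUI4QB2ianZ5qZlhAo8kzkp1RERoytl1fZmajMr+/t2GVmqoEuY6hUV5lgKc+gfrXZhUZ4jK2pWe7aVYy8msePtnZr6xmxmnd3dgKe6SKaquqFV4iNjHVpz5Q7tkmVVxr+uHnNRPJcq7yAKetFM3ist1RWZ51rIAScswbZI39nBqzO+BVT+BqrhwOclFo2ibuXVVVXrjgFcAABA6+CBlBVd2beYyCPRr2AGshmiiaqmpiHdlWcQ0rlGN+p2/+zQH/Hd43qdAND3SGKhoiKYat5uXRWVFdznPhs/s3Umv62C1E0iI/qY0BTB7l3m82Bq3a4VWZlVVOYz8iGapZljPkBBrnLdO+KhSGYaZq6qDW6hZuamWZVUlnsxylpZjJ5wizL7pipP9hYdalHuEMya7mWWavMynRhXKamOkZbo5tAj9V/gn0K5GlEaFWmdmabmJllVUVq2JOOhWPLNbq0hQfMkSulAyrUpSWKh4arqHZUa7qt3JNc5a+BKOs3p6Ywado1rmAs54zoSO+pyqzaZWYyMxNnvnPDRhKcyDiGlBjM2CqvwG+Sf7uM+ZZUNK7aqoeblDIBYUUwWruTilIRnJm3N4zAnnF9RpnJeCRAA63u7t3N/9dDK9ubmmTXA1WneaYmqrCJJK4qdXxEXNyRBHmpqYea///8zXeHO5A73JR6hTmpsJc3jSpJbFasjO/RAAAAAQAzaIhohVOME62qlGlTeYmyhWWPKSmcZ8hZlSJ4d5RUUiEACmMzRMM6yXZWinGJiqJGV903KeuIp3YRO9yqdLxmymZ5l2qkcZ2IhUm8cJiLkjeu9mNMx4qGUDw2rdt3qFToOXmpfaM1nHeUSatymJtgfrpQEX9nqnRHbHN6q8y5i9SMmqu8g3rLZ8VKm4J6q2LsAAhDzTnJU2lJtHlleJ3sebl3fLlzV6l2c4iMcjVpQ7JMz3j0XMdFhkmEupdFfYineZWrd2RXqYdVl6xCdo2TVJdu/5CdtDbMi3fZaVR9dtY4hrpmVXmqmGR4xivtzOlFZWutsJuzR5z/7fxUVI2UyVRHyGVWiJqIZIvHa4eIl0eZiGviWcV5NJuXbqYhe+WKiYy3VWeImoZWqoZURFUzREVouoMlrOphSndq6HAX6WmHa4dVaKmKhkemREVUM0eXMDZQADjr3ro1hZjaeAC7Znm4VWZ5qXh5aIRoq8upq8zJIjXJrtR4WehDZ3+3BupoSn"/>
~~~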